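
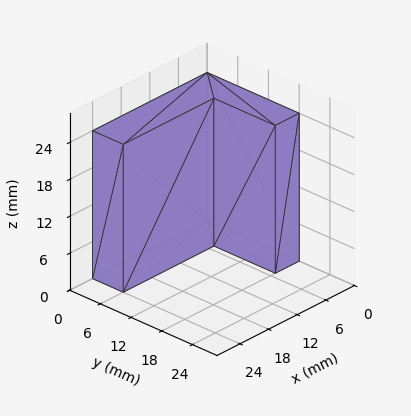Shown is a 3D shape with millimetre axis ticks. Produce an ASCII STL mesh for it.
Reading the render: the shape is an L-shaped prism: outer 24 × 18 mm, arm thicknesses ≈ 6 mm (horizontal) and 5 mm (vertical), extruded 24 mm in z (dimensions read to the nearest mm from the axis ticks). For the STL, each face is triangulated and given an outward normal.

solid part
  facet normal 0.0000 0.0000 -1.0000
    outer loop
      vertex 24.0 6.0 0.0
      vertex 24.0 0.0 0.0
      vertex 0.0 0.0 0.0
    endloop
  endfacet
  facet normal 0.0000 0.0000 -1.0000
    outer loop
      vertex 5.0 6.0 0.0
      vertex 24.0 6.0 0.0
      vertex 0.0 0.0 0.0
    endloop
  endfacet
  facet normal 0.0000 0.0000 -1.0000
    outer loop
      vertex 5.0 18.0 0.0
      vertex 5.0 6.0 0.0
      vertex 0.0 0.0 0.0
    endloop
  endfacet
  facet normal 0.0000 0.0000 -1.0000
    outer loop
      vertex 0.0 18.0 0.0
      vertex 5.0 18.0 0.0
      vertex 0.0 0.0 0.0
    endloop
  endfacet
  facet normal 0.0000 0.0000 1.0000
    outer loop
      vertex 0.0 0.0 24.0
      vertex 24.0 0.0 24.0
      vertex 24.0 6.0 24.0
    endloop
  endfacet
  facet normal 0.0000 0.0000 1.0000
    outer loop
      vertex 0.0 0.0 24.0
      vertex 24.0 6.0 24.0
      vertex 5.0 6.0 24.0
    endloop
  endfacet
  facet normal 0.0000 0.0000 1.0000
    outer loop
      vertex 0.0 0.0 24.0
      vertex 5.0 6.0 24.0
      vertex 5.0 18.0 24.0
    endloop
  endfacet
  facet normal 0.0000 0.0000 1.0000
    outer loop
      vertex 0.0 0.0 24.0
      vertex 5.0 18.0 24.0
      vertex 0.0 18.0 24.0
    endloop
  endfacet
  facet normal 0.0000 -1.0000 0.0000
    outer loop
      vertex 0.0 0.0 0.0
      vertex 24.0 0.0 0.0
      vertex 24.0 0.0 24.0
    endloop
  endfacet
  facet normal 0.0000 -1.0000 0.0000
    outer loop
      vertex 0.0 0.0 0.0
      vertex 24.0 0.0 24.0
      vertex 0.0 0.0 24.0
    endloop
  endfacet
  facet normal 1.0000 0.0000 0.0000
    outer loop
      vertex 24.0 0.0 0.0
      vertex 24.0 6.0 0.0
      vertex 24.0 6.0 24.0
    endloop
  endfacet
  facet normal 1.0000 0.0000 0.0000
    outer loop
      vertex 24.0 0.0 0.0
      vertex 24.0 6.0 24.0
      vertex 24.0 0.0 24.0
    endloop
  endfacet
  facet normal 0.0000 1.0000 0.0000
    outer loop
      vertex 24.0 6.0 0.0
      vertex 5.0 6.0 0.0
      vertex 5.0 6.0 24.0
    endloop
  endfacet
  facet normal 0.0000 1.0000 0.0000
    outer loop
      vertex 24.0 6.0 0.0
      vertex 5.0 6.0 24.0
      vertex 24.0 6.0 24.0
    endloop
  endfacet
  facet normal 1.0000 0.0000 0.0000
    outer loop
      vertex 5.0 6.0 0.0
      vertex 5.0 18.0 0.0
      vertex 5.0 18.0 24.0
    endloop
  endfacet
  facet normal 1.0000 0.0000 0.0000
    outer loop
      vertex 5.0 6.0 0.0
      vertex 5.0 18.0 24.0
      vertex 5.0 6.0 24.0
    endloop
  endfacet
  facet normal 0.0000 1.0000 0.0000
    outer loop
      vertex 5.0 18.0 0.0
      vertex 0.0 18.0 0.0
      vertex 0.0 18.0 24.0
    endloop
  endfacet
  facet normal 0.0000 1.0000 0.0000
    outer loop
      vertex 5.0 18.0 0.0
      vertex 0.0 18.0 24.0
      vertex 5.0 18.0 24.0
    endloop
  endfacet
  facet normal -1.0000 0.0000 0.0000
    outer loop
      vertex 0.0 18.0 0.0
      vertex 0.0 0.0 0.0
      vertex 0.0 0.0 24.0
    endloop
  endfacet
  facet normal -1.0000 0.0000 0.0000
    outer loop
      vertex 0.0 18.0 0.0
      vertex 0.0 0.0 24.0
      vertex 0.0 18.0 24.0
    endloop
  endfacet
endsolid part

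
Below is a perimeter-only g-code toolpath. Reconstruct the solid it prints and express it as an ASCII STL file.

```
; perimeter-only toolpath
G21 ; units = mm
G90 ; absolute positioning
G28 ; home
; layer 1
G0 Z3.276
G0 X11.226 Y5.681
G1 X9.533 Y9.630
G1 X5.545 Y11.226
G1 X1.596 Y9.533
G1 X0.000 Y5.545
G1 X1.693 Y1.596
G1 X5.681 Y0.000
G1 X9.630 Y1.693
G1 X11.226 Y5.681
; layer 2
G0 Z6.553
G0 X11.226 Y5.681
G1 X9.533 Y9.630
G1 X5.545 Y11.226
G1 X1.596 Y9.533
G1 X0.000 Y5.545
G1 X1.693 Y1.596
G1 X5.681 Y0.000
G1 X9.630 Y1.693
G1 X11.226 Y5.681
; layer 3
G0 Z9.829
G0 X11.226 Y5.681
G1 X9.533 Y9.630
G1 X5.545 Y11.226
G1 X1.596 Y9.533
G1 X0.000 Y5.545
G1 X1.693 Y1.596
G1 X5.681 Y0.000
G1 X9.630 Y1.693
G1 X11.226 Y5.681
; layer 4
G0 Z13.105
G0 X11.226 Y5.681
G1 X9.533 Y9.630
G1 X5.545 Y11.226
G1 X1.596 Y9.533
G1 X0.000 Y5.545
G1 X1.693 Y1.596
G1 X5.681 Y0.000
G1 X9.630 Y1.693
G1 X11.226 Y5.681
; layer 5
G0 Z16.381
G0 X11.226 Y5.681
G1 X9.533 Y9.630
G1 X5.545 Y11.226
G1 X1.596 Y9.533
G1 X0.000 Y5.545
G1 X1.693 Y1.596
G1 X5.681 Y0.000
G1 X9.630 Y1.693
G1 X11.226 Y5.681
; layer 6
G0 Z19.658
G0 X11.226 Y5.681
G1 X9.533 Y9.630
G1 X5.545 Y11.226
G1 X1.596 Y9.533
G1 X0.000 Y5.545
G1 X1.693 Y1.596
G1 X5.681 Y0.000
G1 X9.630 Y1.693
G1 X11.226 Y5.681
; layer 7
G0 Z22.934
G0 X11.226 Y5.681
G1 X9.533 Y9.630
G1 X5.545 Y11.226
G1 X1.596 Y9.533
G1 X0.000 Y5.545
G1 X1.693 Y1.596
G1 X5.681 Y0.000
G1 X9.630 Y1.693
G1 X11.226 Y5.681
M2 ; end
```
solid part
  facet normal 0.0000 0.0000 -1.0000
    outer loop
      vertex 5.545 11.226 0.000
      vertex 9.533 9.630 0.000
      vertex 11.226 5.681 0.000
    endloop
  endfacet
  facet normal 0.0000 0.0000 -1.0000
    outer loop
      vertex 1.596 9.533 0.000
      vertex 5.545 11.226 0.000
      vertex 11.226 5.681 0.000
    endloop
  endfacet
  facet normal 0.0000 0.0000 -1.0000
    outer loop
      vertex 0.000 5.545 0.000
      vertex 1.596 9.533 0.000
      vertex 11.226 5.681 0.000
    endloop
  endfacet
  facet normal 0.0000 0.0000 -1.0000
    outer loop
      vertex 1.693 1.596 0.000
      vertex 0.000 5.545 0.000
      vertex 11.226 5.681 0.000
    endloop
  endfacet
  facet normal 0.0000 0.0000 -1.0000
    outer loop
      vertex 5.681 0.000 0.000
      vertex 1.693 1.596 0.000
      vertex 11.226 5.681 0.000
    endloop
  endfacet
  facet normal 0.0000 0.0000 -1.0000
    outer loop
      vertex 9.630 1.693 0.000
      vertex 5.681 0.000 0.000
      vertex 11.226 5.681 0.000
    endloop
  endfacet
  facet normal 0.0000 0.0000 1.0000
    outer loop
      vertex 11.226 5.681 22.934
      vertex 9.533 9.630 22.934
      vertex 5.545 11.226 22.934
    endloop
  endfacet
  facet normal 0.0000 0.0000 1.0000
    outer loop
      vertex 11.226 5.681 22.934
      vertex 5.545 11.226 22.934
      vertex 1.596 9.533 22.934
    endloop
  endfacet
  facet normal 0.0000 0.0000 1.0000
    outer loop
      vertex 11.226 5.681 22.934
      vertex 1.596 9.533 22.934
      vertex 0.000 5.545 22.934
    endloop
  endfacet
  facet normal 0.0000 0.0000 1.0000
    outer loop
      vertex 11.226 5.681 22.934
      vertex 0.000 5.545 22.934
      vertex 1.693 1.596 22.934
    endloop
  endfacet
  facet normal 0.0000 0.0000 1.0000
    outer loop
      vertex 11.226 5.681 22.934
      vertex 1.693 1.596 22.934
      vertex 5.681 0.000 22.934
    endloop
  endfacet
  facet normal 0.0000 0.0000 1.0000
    outer loop
      vertex 11.226 5.681 22.934
      vertex 5.681 0.000 22.934
      vertex 9.630 1.693 22.934
    endloop
  endfacet
  facet normal 0.9191 0.3940 0.0000
    outer loop
      vertex 11.226 5.681 0.000
      vertex 9.533 9.630 0.000
      vertex 9.533 9.630 22.934
    endloop
  endfacet
  facet normal 0.9191 0.3940 0.0000
    outer loop
      vertex 11.226 5.681 0.000
      vertex 9.533 9.630 22.934
      vertex 11.226 5.681 22.934
    endloop
  endfacet
  facet normal 0.3716 0.9284 0.0000
    outer loop
      vertex 9.533 9.630 0.000
      vertex 5.545 11.226 0.000
      vertex 5.545 11.226 22.934
    endloop
  endfacet
  facet normal 0.3716 0.9284 0.0000
    outer loop
      vertex 9.533 9.630 0.000
      vertex 5.545 11.226 22.934
      vertex 9.533 9.630 22.934
    endloop
  endfacet
  facet normal -0.3940 0.9191 0.0000
    outer loop
      vertex 5.545 11.226 0.000
      vertex 1.596 9.533 0.000
      vertex 1.596 9.533 22.934
    endloop
  endfacet
  facet normal -0.3940 0.9191 0.0000
    outer loop
      vertex 5.545 11.226 0.000
      vertex 1.596 9.533 22.934
      vertex 5.545 11.226 22.934
    endloop
  endfacet
  facet normal -0.9284 0.3716 0.0000
    outer loop
      vertex 1.596 9.533 0.000
      vertex 0.000 5.545 0.000
      vertex 0.000 5.545 22.934
    endloop
  endfacet
  facet normal -0.9284 0.3716 0.0000
    outer loop
      vertex 1.596 9.533 0.000
      vertex 0.000 5.545 22.934
      vertex 1.596 9.533 22.934
    endloop
  endfacet
  facet normal -0.9191 -0.3940 0.0000
    outer loop
      vertex 0.000 5.545 0.000
      vertex 1.693 1.596 0.000
      vertex 1.693 1.596 22.934
    endloop
  endfacet
  facet normal -0.9191 -0.3940 0.0000
    outer loop
      vertex 0.000 5.545 0.000
      vertex 1.693 1.596 22.934
      vertex 0.000 5.545 22.934
    endloop
  endfacet
  facet normal -0.3716 -0.9284 0.0000
    outer loop
      vertex 1.693 1.596 0.000
      vertex 5.681 0.000 0.000
      vertex 5.681 0.000 22.934
    endloop
  endfacet
  facet normal -0.3716 -0.9284 0.0000
    outer loop
      vertex 1.693 1.596 0.000
      vertex 5.681 0.000 22.934
      vertex 1.693 1.596 22.934
    endloop
  endfacet
  facet normal 0.3940 -0.9191 0.0000
    outer loop
      vertex 5.681 0.000 0.000
      vertex 9.630 1.693 0.000
      vertex 9.630 1.693 22.934
    endloop
  endfacet
  facet normal 0.3940 -0.9191 0.0000
    outer loop
      vertex 5.681 0.000 0.000
      vertex 9.630 1.693 22.934
      vertex 5.681 0.000 22.934
    endloop
  endfacet
  facet normal 0.9284 -0.3716 0.0000
    outer loop
      vertex 9.630 1.693 0.000
      vertex 11.226 5.681 0.000
      vertex 11.226 5.681 22.934
    endloop
  endfacet
  facet normal 0.9284 -0.3716 0.0000
    outer loop
      vertex 9.630 1.693 0.000
      vertex 11.226 5.681 22.934
      vertex 9.630 1.693 22.934
    endloop
  endfacet
endsolid part

The G0 Z moves step by Δz≈3.276 mm. Every layer's G1 loop is the same polygon, so the solid is a straight extrusion of it from z=0 to z≈22.9. Closing with flat bottom and top caps and triangulating gives 28 facets — a regular 8-sided prism (a cylinder approximated with 8 flat sides), circumscribed radius ≈ 5.61 mm, height ≈ 22.9 mm.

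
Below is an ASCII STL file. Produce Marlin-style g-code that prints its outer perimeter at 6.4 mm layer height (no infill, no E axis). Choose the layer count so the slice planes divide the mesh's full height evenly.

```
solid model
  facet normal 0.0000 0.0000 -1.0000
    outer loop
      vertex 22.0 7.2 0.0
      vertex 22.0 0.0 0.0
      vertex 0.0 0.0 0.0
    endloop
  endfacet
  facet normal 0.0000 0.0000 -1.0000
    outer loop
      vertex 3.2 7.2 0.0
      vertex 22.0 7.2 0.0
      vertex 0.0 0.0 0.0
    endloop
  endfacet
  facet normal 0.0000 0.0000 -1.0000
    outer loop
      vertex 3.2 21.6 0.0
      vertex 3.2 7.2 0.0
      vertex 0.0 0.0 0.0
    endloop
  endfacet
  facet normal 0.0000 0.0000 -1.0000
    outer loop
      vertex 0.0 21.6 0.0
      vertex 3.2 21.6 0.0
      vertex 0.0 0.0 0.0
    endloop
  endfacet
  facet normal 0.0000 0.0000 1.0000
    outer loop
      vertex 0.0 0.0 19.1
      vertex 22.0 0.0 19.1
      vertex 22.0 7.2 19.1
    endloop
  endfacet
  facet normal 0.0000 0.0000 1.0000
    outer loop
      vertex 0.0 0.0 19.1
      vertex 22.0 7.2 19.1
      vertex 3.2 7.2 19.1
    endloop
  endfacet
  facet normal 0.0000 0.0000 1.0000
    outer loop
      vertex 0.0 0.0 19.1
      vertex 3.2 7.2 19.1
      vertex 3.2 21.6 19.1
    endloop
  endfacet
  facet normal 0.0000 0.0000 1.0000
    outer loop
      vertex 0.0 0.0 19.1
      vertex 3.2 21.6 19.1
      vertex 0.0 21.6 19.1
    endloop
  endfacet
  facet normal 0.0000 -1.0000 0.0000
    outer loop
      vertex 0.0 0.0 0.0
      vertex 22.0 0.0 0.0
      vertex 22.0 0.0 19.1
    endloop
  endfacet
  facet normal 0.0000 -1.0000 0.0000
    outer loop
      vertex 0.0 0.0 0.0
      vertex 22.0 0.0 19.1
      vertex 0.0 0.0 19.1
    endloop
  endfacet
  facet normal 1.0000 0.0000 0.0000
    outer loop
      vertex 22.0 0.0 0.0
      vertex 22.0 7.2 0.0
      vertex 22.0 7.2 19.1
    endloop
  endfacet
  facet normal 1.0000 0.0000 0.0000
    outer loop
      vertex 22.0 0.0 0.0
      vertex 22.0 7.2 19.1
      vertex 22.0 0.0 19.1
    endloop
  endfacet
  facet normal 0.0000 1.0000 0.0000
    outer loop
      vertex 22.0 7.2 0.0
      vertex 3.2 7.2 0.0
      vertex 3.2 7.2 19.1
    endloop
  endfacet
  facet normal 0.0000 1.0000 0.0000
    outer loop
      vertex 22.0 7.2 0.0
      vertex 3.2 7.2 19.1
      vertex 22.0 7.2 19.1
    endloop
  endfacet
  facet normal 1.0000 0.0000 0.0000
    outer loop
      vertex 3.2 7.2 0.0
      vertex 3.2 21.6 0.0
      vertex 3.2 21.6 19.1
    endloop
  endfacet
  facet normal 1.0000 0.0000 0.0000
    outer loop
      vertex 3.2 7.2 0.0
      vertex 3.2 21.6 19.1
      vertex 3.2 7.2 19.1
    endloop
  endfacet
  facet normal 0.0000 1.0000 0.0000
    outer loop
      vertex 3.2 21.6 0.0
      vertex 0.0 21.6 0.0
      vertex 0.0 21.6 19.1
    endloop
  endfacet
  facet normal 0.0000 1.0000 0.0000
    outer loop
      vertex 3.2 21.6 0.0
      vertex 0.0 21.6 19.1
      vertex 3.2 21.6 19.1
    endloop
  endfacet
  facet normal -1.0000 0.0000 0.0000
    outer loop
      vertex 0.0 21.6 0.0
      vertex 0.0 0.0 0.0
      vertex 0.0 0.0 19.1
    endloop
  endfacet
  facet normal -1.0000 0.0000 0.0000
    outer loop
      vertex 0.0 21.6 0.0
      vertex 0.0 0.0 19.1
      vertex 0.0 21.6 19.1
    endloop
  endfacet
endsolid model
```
; perimeter-only toolpath
G21 ; units = mm
G90 ; absolute positioning
G28 ; home
; layer 1
G0 Z6.4
G0 X0.0 Y0.0
G1 X22.0 Y0.0
G1 X22.0 Y7.2
G1 X3.2 Y7.2
G1 X3.2 Y21.6
G1 X0.0 Y21.6
G1 X0.0 Y0.0
; layer 2
G0 Z12.7
G0 X0.0 Y0.0
G1 X22.0 Y0.0
G1 X22.0 Y7.2
G1 X3.2 Y7.2
G1 X3.2 Y21.6
G1 X0.0 Y21.6
G1 X0.0 Y0.0
; layer 3
G0 Z19.1
G0 X0.0 Y0.0
G1 X22.0 Y0.0
G1 X22.0 Y7.2
G1 X3.2 Y7.2
G1 X3.2 Y21.6
G1 X0.0 Y21.6
G1 X0.0 Y0.0
M2 ; end

The solid is an L-shaped prism: outer 22 × 21.6 mm, arm thicknesses ≈ 7.2 mm (horizontal) and 3.2 mm (vertical), extruded 19.1 mm in z. Slicing at Δz = 6.4 mm — 3 equal slices spanning the solid's height, so layer i sits at z = i·h/3 — gives 3 non-empty perimeters. Each is a 6-segment closed polygon; G0 lifts to the layer z and rapids to the start vertex, then G1 traces the edges.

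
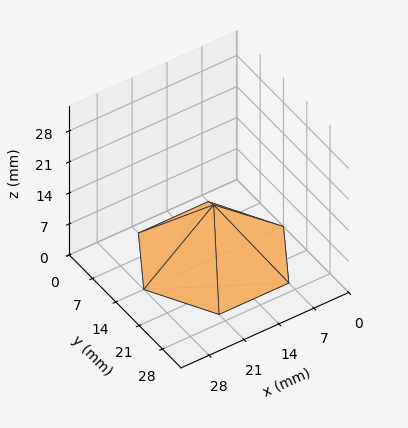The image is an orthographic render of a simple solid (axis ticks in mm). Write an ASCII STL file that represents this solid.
Reading the render: the shape is a regular 6-sided pyramid, base circumscribed radius ≈ 14 mm, apex at z ≈ 12 mm (dimensions read to the nearest mm from the axis ticks). For the STL, each face is triangulated and given an outward normal.

solid part
  facet normal 0.0000 0.0000 -1.0000
    outer loop
      vertex 7.0 26.1 0.0
      vertex 21.0 26.1 0.0
      vertex 28.0 14.0 0.0
    endloop
  endfacet
  facet normal 0.0000 0.0000 -1.0000
    outer loop
      vertex 0.0 14.0 0.0
      vertex 7.0 26.1 0.0
      vertex 28.0 14.0 0.0
    endloop
  endfacet
  facet normal 0.0000 0.0000 -1.0000
    outer loop
      vertex 7.0 1.9 0.0
      vertex 0.0 14.0 0.0
      vertex 28.0 14.0 0.0
    endloop
  endfacet
  facet normal 0.0000 0.0000 -1.0000
    outer loop
      vertex 21.0 1.9 0.0
      vertex 7.0 1.9 0.0
      vertex 28.0 14.0 0.0
    endloop
  endfacet
  facet normal 0.6091 0.3523 0.7106
    outer loop
      vertex 28.0 14.0 0.0
      vertex 21.0 26.1 0.0
      vertex 14.0 14.0 12.0
    endloop
  endfacet
  facet normal 0.0000 0.7042 0.7100
    outer loop
      vertex 21.0 26.1 0.0
      vertex 7.0 26.1 0.0
      vertex 14.0 14.0 12.0
    endloop
  endfacet
  facet normal -0.6091 0.3523 0.7106
    outer loop
      vertex 7.0 26.1 0.0
      vertex 0.0 14.0 0.0
      vertex 14.0 14.0 12.0
    endloop
  endfacet
  facet normal -0.6091 -0.3523 0.7106
    outer loop
      vertex 0.0 14.0 0.0
      vertex 7.0 1.9 0.0
      vertex 14.0 14.0 12.0
    endloop
  endfacet
  facet normal 0.0000 -0.7042 0.7100
    outer loop
      vertex 7.0 1.9 0.0
      vertex 21.0 1.9 0.0
      vertex 14.0 14.0 12.0
    endloop
  endfacet
  facet normal 0.6091 -0.3523 0.7106
    outer loop
      vertex 21.0 1.9 0.0
      vertex 28.0 14.0 0.0
      vertex 14.0 14.0 12.0
    endloop
  endfacet
endsolid part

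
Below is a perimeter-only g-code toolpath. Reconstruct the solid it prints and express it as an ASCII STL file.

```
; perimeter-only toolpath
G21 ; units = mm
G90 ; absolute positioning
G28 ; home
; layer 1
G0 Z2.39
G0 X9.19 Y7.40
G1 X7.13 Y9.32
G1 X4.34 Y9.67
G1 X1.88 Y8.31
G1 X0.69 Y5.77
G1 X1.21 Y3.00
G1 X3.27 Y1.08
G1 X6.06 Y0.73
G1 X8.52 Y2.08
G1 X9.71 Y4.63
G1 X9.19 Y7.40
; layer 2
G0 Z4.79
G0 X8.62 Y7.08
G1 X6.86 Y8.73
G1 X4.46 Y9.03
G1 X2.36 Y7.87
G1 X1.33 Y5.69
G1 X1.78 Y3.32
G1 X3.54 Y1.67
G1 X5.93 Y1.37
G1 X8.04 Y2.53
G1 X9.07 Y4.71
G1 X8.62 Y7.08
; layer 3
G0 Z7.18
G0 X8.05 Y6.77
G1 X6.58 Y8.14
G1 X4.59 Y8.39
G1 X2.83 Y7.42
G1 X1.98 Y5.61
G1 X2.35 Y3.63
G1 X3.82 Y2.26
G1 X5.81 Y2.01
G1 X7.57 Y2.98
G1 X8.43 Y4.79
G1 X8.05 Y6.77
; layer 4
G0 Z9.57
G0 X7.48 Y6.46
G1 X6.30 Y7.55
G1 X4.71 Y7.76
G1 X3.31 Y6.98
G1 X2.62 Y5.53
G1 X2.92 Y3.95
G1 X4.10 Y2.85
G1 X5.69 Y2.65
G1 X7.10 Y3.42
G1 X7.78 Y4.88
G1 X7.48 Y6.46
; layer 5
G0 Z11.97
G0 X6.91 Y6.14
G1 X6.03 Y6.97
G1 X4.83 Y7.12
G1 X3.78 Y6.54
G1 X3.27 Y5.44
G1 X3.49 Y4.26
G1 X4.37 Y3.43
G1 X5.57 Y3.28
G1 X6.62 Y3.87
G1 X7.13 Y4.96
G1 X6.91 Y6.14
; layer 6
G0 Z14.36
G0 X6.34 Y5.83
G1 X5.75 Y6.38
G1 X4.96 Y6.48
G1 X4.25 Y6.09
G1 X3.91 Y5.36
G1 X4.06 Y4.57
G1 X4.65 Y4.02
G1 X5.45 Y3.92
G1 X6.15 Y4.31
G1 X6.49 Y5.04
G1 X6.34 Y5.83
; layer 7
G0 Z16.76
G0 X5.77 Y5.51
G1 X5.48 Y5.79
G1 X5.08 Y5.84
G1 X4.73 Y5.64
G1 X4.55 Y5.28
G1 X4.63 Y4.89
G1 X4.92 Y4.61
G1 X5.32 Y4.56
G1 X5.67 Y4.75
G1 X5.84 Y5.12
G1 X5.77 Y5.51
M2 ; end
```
solid part
  facet normal 0.0000 0.0000 -1.0000
    outer loop
      vertex 4.22 10.31 0.00
      vertex 7.41 9.91 0.00
      vertex 9.76 7.71 0.00
    endloop
  endfacet
  facet normal 0.0000 0.0000 -1.0000
    outer loop
      vertex 1.41 8.76 0.00
      vertex 4.22 10.31 0.00
      vertex 9.76 7.71 0.00
    endloop
  endfacet
  facet normal 0.0000 0.0000 -1.0000
    outer loop
      vertex 0.04 5.85 0.00
      vertex 1.41 8.76 0.00
      vertex 9.76 7.71 0.00
    endloop
  endfacet
  facet normal 0.0000 0.0000 -1.0000
    outer loop
      vertex 0.64 2.69 0.00
      vertex 0.04 5.85 0.00
      vertex 9.76 7.71 0.00
    endloop
  endfacet
  facet normal 0.0000 0.0000 -1.0000
    outer loop
      vertex 2.99 0.49 0.00
      vertex 0.64 2.69 0.00
      vertex 9.76 7.71 0.00
    endloop
  endfacet
  facet normal 0.0000 0.0000 -1.0000
    outer loop
      vertex 6.18 0.09 0.00
      vertex 2.99 0.49 0.00
      vertex 9.76 7.71 0.00
    endloop
  endfacet
  facet normal 0.0000 0.0000 -1.0000
    outer loop
      vertex 8.99 1.64 0.00
      vertex 6.18 0.09 0.00
      vertex 9.76 7.71 0.00
    endloop
  endfacet
  facet normal 0.0000 0.0000 -1.0000
    outer loop
      vertex 10.36 4.55 0.00
      vertex 8.99 1.64 0.00
      vertex 9.76 7.71 0.00
    endloop
  endfacet
  facet normal 0.6617 0.7068 0.2502
    outer loop
      vertex 9.76 7.71 0.00
      vertex 7.41 9.91 0.00
      vertex 5.20 5.20 19.15
    endloop
  endfacet
  facet normal 0.1205 0.9607 0.2502
    outer loop
      vertex 7.41 9.91 0.00
      vertex 4.22 10.31 0.00
      vertex 5.20 5.20 19.15
    endloop
  endfacet
  facet normal -0.4676 0.8478 0.2502
    outer loop
      vertex 4.22 10.31 0.00
      vertex 1.41 8.76 0.00
      vertex 5.20 5.20 19.15
    endloop
  endfacet
  facet normal -0.8760 0.4124 0.2500
    outer loop
      vertex 1.41 8.76 0.00
      vertex 0.04 5.85 0.00
      vertex 5.20 5.20 19.15
    endloop
  endfacet
  facet normal -0.9512 -0.1806 0.2502
    outer loop
      vertex 0.04 5.85 0.00
      vertex 0.64 2.69 0.00
      vertex 5.20 5.20 19.15
    endloop
  endfacet
  facet normal -0.6617 -0.7068 0.2502
    outer loop
      vertex 0.64 2.69 0.00
      vertex 2.99 0.49 0.00
      vertex 5.20 5.20 19.15
    endloop
  endfacet
  facet normal -0.1205 -0.9607 0.2502
    outer loop
      vertex 2.99 0.49 0.00
      vertex 6.18 0.09 0.00
      vertex 5.20 5.20 19.15
    endloop
  endfacet
  facet normal 0.4676 -0.8478 0.2502
    outer loop
      vertex 6.18 0.09 0.00
      vertex 8.99 1.64 0.00
      vertex 5.20 5.20 19.15
    endloop
  endfacet
  facet normal 0.8760 -0.4124 0.2500
    outer loop
      vertex 8.99 1.64 0.00
      vertex 10.36 4.55 0.00
      vertex 5.20 5.20 19.15
    endloop
  endfacet
  facet normal 0.9512 0.1806 0.2502
    outer loop
      vertex 10.36 4.55 0.00
      vertex 9.76 7.71 0.00
      vertex 5.20 5.20 19.15
    endloop
  endfacet
endsolid part

The G0 Z moves step by Δz≈2.39 mm. The G1 loops shrink linearly with z, so the solid tapers from its base footprint up to z≈19.1. Closing with a flat bottom cap and the tapered top and triangulating gives 18 facets — a regular 10-sided pyramid, base circumscribed radius ≈ 5.2 mm, apex at z ≈ 19.1 mm.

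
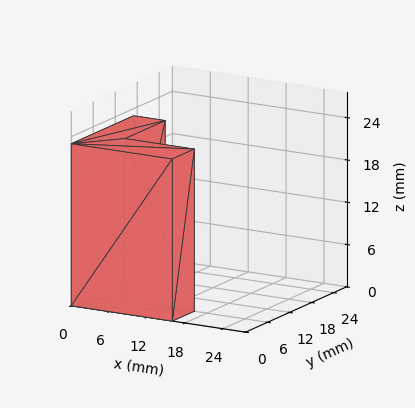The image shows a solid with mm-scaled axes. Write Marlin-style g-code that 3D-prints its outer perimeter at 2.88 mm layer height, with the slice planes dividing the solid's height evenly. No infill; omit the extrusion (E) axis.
Reading the render: the shape is an L-shaped prism: outer 16 × 17 mm, arm thicknesses ≈ 6 mm (horizontal) and 5 mm (vertical), extruded 23 mm in z (dimensions read to the nearest mm from the axis ticks). For the g-code, the solid's height is divided into equal slices at the stated Δz and each level perimeter traced with G1 moves after a G0 lift.

; perimeter-only toolpath
G21 ; units = mm
G90 ; absolute positioning
G28 ; home
; layer 1
G0 Z2.88
G0 X0.00 Y0.00
G1 X16.00 Y0.00
G1 X16.00 Y6.00
G1 X5.00 Y6.00
G1 X5.00 Y17.00
G1 X0.00 Y17.00
G1 X0.00 Y0.00
; layer 2
G0 Z5.75
G0 X0.00 Y0.00
G1 X16.00 Y0.00
G1 X16.00 Y6.00
G1 X5.00 Y6.00
G1 X5.00 Y17.00
G1 X0.00 Y17.00
G1 X0.00 Y0.00
; layer 3
G0 Z8.62
G0 X0.00 Y0.00
G1 X16.00 Y0.00
G1 X16.00 Y6.00
G1 X5.00 Y6.00
G1 X5.00 Y17.00
G1 X0.00 Y17.00
G1 X0.00 Y0.00
; layer 4
G0 Z11.50
G0 X0.00 Y0.00
G1 X16.00 Y0.00
G1 X16.00 Y6.00
G1 X5.00 Y6.00
G1 X5.00 Y17.00
G1 X0.00 Y17.00
G1 X0.00 Y0.00
; layer 5
G0 Z14.38
G0 X0.00 Y0.00
G1 X16.00 Y0.00
G1 X16.00 Y6.00
G1 X5.00 Y6.00
G1 X5.00 Y17.00
G1 X0.00 Y17.00
G1 X0.00 Y0.00
; layer 6
G0 Z17.25
G0 X0.00 Y0.00
G1 X16.00 Y0.00
G1 X16.00 Y6.00
G1 X5.00 Y6.00
G1 X5.00 Y17.00
G1 X0.00 Y17.00
G1 X0.00 Y0.00
; layer 7
G0 Z20.12
G0 X0.00 Y0.00
G1 X16.00 Y0.00
G1 X16.00 Y6.00
G1 X5.00 Y6.00
G1 X5.00 Y17.00
G1 X0.00 Y17.00
G1 X0.00 Y0.00
; layer 8
G0 Z23.00
G0 X0.00 Y0.00
G1 X16.00 Y0.00
G1 X16.00 Y6.00
G1 X5.00 Y6.00
G1 X5.00 Y17.00
G1 X0.00 Y17.00
G1 X0.00 Y0.00
M2 ; end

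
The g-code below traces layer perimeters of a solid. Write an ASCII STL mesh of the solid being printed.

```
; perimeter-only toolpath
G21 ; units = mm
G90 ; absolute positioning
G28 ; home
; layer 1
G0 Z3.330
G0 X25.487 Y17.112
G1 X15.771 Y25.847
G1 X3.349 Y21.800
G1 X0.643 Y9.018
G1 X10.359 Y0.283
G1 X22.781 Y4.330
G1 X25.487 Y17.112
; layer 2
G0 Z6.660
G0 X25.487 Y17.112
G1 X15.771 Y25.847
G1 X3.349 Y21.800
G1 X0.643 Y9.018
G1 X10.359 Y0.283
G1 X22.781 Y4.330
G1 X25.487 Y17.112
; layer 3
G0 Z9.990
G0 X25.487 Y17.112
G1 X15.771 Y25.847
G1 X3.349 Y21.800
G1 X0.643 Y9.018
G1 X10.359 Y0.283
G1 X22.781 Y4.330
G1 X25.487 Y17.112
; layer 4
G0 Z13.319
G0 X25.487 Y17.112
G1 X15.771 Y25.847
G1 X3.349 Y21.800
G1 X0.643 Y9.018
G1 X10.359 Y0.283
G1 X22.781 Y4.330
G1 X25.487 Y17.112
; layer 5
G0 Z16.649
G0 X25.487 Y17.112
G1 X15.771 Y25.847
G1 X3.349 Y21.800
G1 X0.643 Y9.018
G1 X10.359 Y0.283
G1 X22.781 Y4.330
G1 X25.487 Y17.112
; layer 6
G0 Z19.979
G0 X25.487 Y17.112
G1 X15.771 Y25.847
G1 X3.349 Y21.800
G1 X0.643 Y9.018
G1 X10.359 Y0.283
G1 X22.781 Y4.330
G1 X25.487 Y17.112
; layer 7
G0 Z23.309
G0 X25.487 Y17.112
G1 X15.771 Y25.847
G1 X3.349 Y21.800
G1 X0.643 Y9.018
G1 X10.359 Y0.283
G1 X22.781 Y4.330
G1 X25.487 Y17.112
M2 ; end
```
solid part
  facet normal 0.0000 0.0000 -1.0000
    outer loop
      vertex 3.349 21.800 0.000
      vertex 15.771 25.847 0.000
      vertex 25.487 17.112 0.000
    endloop
  endfacet
  facet normal 0.0000 0.0000 -1.0000
    outer loop
      vertex 0.643 9.018 0.000
      vertex 3.349 21.800 0.000
      vertex 25.487 17.112 0.000
    endloop
  endfacet
  facet normal 0.0000 0.0000 -1.0000
    outer loop
      vertex 10.359 0.283 0.000
      vertex 0.643 9.018 0.000
      vertex 25.487 17.112 0.000
    endloop
  endfacet
  facet normal 0.0000 0.0000 -1.0000
    outer loop
      vertex 22.781 4.330 0.000
      vertex 10.359 0.283 0.000
      vertex 25.487 17.112 0.000
    endloop
  endfacet
  facet normal 0.0000 0.0000 1.0000
    outer loop
      vertex 25.487 17.112 23.309
      vertex 15.771 25.847 23.309
      vertex 3.349 21.800 23.309
    endloop
  endfacet
  facet normal 0.0000 0.0000 1.0000
    outer loop
      vertex 25.487 17.112 23.309
      vertex 3.349 21.800 23.309
      vertex 0.643 9.018 23.309
    endloop
  endfacet
  facet normal 0.0000 0.0000 1.0000
    outer loop
      vertex 25.487 17.112 23.309
      vertex 0.643 9.018 23.309
      vertex 10.359 0.283 23.309
    endloop
  endfacet
  facet normal 0.0000 0.0000 1.0000
    outer loop
      vertex 25.487 17.112 23.309
      vertex 10.359 0.283 23.309
      vertex 22.781 4.330 23.309
    endloop
  endfacet
  facet normal 0.6686 0.7437 0.0000
    outer loop
      vertex 25.487 17.112 0.000
      vertex 15.771 25.847 0.000
      vertex 15.771 25.847 23.309
    endloop
  endfacet
  facet normal 0.6686 0.7437 0.0000
    outer loop
      vertex 25.487 17.112 0.000
      vertex 15.771 25.847 23.309
      vertex 25.487 17.112 23.309
    endloop
  endfacet
  facet normal -0.3098 0.9508 0.0000
    outer loop
      vertex 15.771 25.847 0.000
      vertex 3.349 21.800 0.000
      vertex 3.349 21.800 23.309
    endloop
  endfacet
  facet normal -0.3098 0.9508 0.0000
    outer loop
      vertex 15.771 25.847 0.000
      vertex 3.349 21.800 23.309
      vertex 15.771 25.847 23.309
    endloop
  endfacet
  facet normal -0.9783 0.2071 0.0000
    outer loop
      vertex 3.349 21.800 0.000
      vertex 0.643 9.018 0.000
      vertex 0.643 9.018 23.309
    endloop
  endfacet
  facet normal -0.9783 0.2071 0.0000
    outer loop
      vertex 3.349 21.800 0.000
      vertex 0.643 9.018 23.309
      vertex 3.349 21.800 23.309
    endloop
  endfacet
  facet normal -0.6686 -0.7437 0.0000
    outer loop
      vertex 0.643 9.018 0.000
      vertex 10.359 0.283 0.000
      vertex 10.359 0.283 23.309
    endloop
  endfacet
  facet normal -0.6686 -0.7437 0.0000
    outer loop
      vertex 0.643 9.018 0.000
      vertex 10.359 0.283 23.309
      vertex 0.643 9.018 23.309
    endloop
  endfacet
  facet normal 0.3098 -0.9508 0.0000
    outer loop
      vertex 10.359 0.283 0.000
      vertex 22.781 4.330 0.000
      vertex 22.781 4.330 23.309
    endloop
  endfacet
  facet normal 0.3098 -0.9508 0.0000
    outer loop
      vertex 10.359 0.283 0.000
      vertex 22.781 4.330 23.309
      vertex 10.359 0.283 23.309
    endloop
  endfacet
  facet normal 0.9783 -0.2071 0.0000
    outer loop
      vertex 22.781 4.330 0.000
      vertex 25.487 17.112 0.000
      vertex 25.487 17.112 23.309
    endloop
  endfacet
  facet normal 0.9783 -0.2071 0.0000
    outer loop
      vertex 22.781 4.330 0.000
      vertex 25.487 17.112 23.309
      vertex 22.781 4.330 23.309
    endloop
  endfacet
endsolid part

The G0 Z moves step by Δz≈3.330 mm. Every layer's G1 loop is the same polygon, so the solid is a straight extrusion of it from z=0 to z≈23.3. Closing with flat bottom and top caps and triangulating gives 20 facets — a regular 6-sided prism (a cylinder approximated with 6 flat sides), circumscribed radius ≈ 13.1 mm, height ≈ 23.3 mm.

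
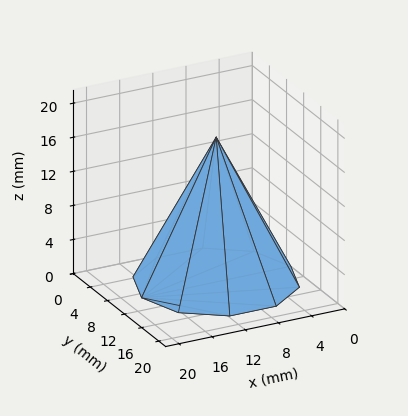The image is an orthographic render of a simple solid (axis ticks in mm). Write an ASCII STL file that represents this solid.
Reading the render: the shape is a regular 10-sided pyramid, base circumscribed radius ≈ 9 mm, apex at z ≈ 17 mm (dimensions read to the nearest mm from the axis ticks). For the STL, each face is triangulated and given an outward normal.

solid part
  facet normal 0.0000 0.0000 -1.0000
    outer loop
      vertex 11.8 17.6 0.0
      vertex 16.3 14.3 0.0
      vertex 18.0 9.0 0.0
    endloop
  endfacet
  facet normal 0.0000 0.0000 -1.0000
    outer loop
      vertex 6.2 17.6 0.0
      vertex 11.8 17.6 0.0
      vertex 18.0 9.0 0.0
    endloop
  endfacet
  facet normal 0.0000 0.0000 -1.0000
    outer loop
      vertex 1.7 14.3 0.0
      vertex 6.2 17.6 0.0
      vertex 18.0 9.0 0.0
    endloop
  endfacet
  facet normal 0.0000 0.0000 -1.0000
    outer loop
      vertex 0.0 9.0 0.0
      vertex 1.7 14.3 0.0
      vertex 18.0 9.0 0.0
    endloop
  endfacet
  facet normal 0.0000 0.0000 -1.0000
    outer loop
      vertex 1.7 3.7 0.0
      vertex 0.0 9.0 0.0
      vertex 18.0 9.0 0.0
    endloop
  endfacet
  facet normal 0.0000 0.0000 -1.0000
    outer loop
      vertex 6.2 0.4 0.0
      vertex 1.7 3.7 0.0
      vertex 18.0 9.0 0.0
    endloop
  endfacet
  facet normal 0.0000 0.0000 -1.0000
    outer loop
      vertex 11.8 0.4 0.0
      vertex 6.2 0.4 0.0
      vertex 18.0 9.0 0.0
    endloop
  endfacet
  facet normal 0.0000 0.0000 -1.0000
    outer loop
      vertex 16.3 3.7 0.0
      vertex 11.8 0.4 0.0
      vertex 18.0 9.0 0.0
    endloop
  endfacet
  facet normal 0.8503 0.2727 0.4502
    outer loop
      vertex 18.0 9.0 0.0
      vertex 16.3 14.3 0.0
      vertex 9.0 9.0 17.0
    endloop
  endfacet
  facet normal 0.5278 0.7197 0.4510
    outer loop
      vertex 16.3 14.3 0.0
      vertex 11.8 17.6 0.0
      vertex 9.0 9.0 17.0
    endloop
  endfacet
  facet normal 0.0000 0.8923 0.4514
    outer loop
      vertex 11.8 17.6 0.0
      vertex 6.2 17.6 0.0
      vertex 9.0 9.0 17.0
    endloop
  endfacet
  facet normal -0.5278 0.7197 0.4510
    outer loop
      vertex 6.2 17.6 0.0
      vertex 1.7 14.3 0.0
      vertex 9.0 9.0 17.0
    endloop
  endfacet
  facet normal -0.8503 0.2727 0.4502
    outer loop
      vertex 1.7 14.3 0.0
      vertex 0.0 9.0 0.0
      vertex 9.0 9.0 17.0
    endloop
  endfacet
  facet normal -0.8503 -0.2727 0.4502
    outer loop
      vertex 0.0 9.0 0.0
      vertex 1.7 3.7 0.0
      vertex 9.0 9.0 17.0
    endloop
  endfacet
  facet normal -0.5278 -0.7197 0.4510
    outer loop
      vertex 1.7 3.7 0.0
      vertex 6.2 0.4 0.0
      vertex 9.0 9.0 17.0
    endloop
  endfacet
  facet normal 0.0000 -0.8923 0.4514
    outer loop
      vertex 6.2 0.4 0.0
      vertex 11.8 0.4 0.0
      vertex 9.0 9.0 17.0
    endloop
  endfacet
  facet normal 0.5278 -0.7197 0.4510
    outer loop
      vertex 11.8 0.4 0.0
      vertex 16.3 3.7 0.0
      vertex 9.0 9.0 17.0
    endloop
  endfacet
  facet normal 0.8503 -0.2727 0.4502
    outer loop
      vertex 16.3 3.7 0.0
      vertex 18.0 9.0 0.0
      vertex 9.0 9.0 17.0
    endloop
  endfacet
endsolid part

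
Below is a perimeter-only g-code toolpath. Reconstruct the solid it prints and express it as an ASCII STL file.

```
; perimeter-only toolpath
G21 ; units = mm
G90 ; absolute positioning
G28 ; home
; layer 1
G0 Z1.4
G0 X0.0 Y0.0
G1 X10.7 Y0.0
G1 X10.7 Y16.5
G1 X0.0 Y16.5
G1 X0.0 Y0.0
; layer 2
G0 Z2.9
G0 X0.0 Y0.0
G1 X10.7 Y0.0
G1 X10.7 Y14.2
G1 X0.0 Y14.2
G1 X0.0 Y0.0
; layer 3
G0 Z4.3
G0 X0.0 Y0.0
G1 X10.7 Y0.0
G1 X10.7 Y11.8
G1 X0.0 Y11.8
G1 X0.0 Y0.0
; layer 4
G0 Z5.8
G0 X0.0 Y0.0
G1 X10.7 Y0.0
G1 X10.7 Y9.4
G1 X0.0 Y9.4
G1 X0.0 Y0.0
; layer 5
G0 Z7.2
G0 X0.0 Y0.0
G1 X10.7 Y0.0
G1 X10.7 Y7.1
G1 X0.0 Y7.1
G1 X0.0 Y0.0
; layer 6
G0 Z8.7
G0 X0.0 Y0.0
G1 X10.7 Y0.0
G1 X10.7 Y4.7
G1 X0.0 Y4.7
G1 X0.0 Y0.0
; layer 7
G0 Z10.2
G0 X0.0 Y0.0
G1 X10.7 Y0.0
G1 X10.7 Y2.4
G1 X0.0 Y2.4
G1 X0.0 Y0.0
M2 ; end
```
solid part
  facet normal 0.0000 0.0000 -1.0000
    outer loop
      vertex 10.7 18.9 0.0
      vertex 10.7 0.0 0.0
      vertex 0.0 0.0 0.0
    endloop
  endfacet
  facet normal 0.0000 0.0000 -1.0000
    outer loop
      vertex 0.0 18.9 0.0
      vertex 10.7 18.9 0.0
      vertex 0.0 0.0 0.0
    endloop
  endfacet
  facet normal 0.0000 -1.0000 0.0000
    outer loop
      vertex 0.0 0.0 0.0
      vertex 10.7 0.0 0.0
      vertex 10.7 0.0 11.6
    endloop
  endfacet
  facet normal 0.0000 -1.0000 0.0000
    outer loop
      vertex 0.0 0.0 0.0
      vertex 10.7 0.0 11.6
      vertex 0.0 0.0 11.6
    endloop
  endfacet
  facet normal 0.0000 0.5231 0.8523
    outer loop
      vertex 0.0 0.0 11.6
      vertex 10.7 0.0 11.6
      vertex 10.7 18.9 0.0
    endloop
  endfacet
  facet normal 0.0000 0.5231 0.8523
    outer loop
      vertex 0.0 0.0 11.6
      vertex 10.7 18.9 0.0
      vertex 0.0 18.9 0.0
    endloop
  endfacet
  facet normal -1.0000 0.0000 0.0000
    outer loop
      vertex 0.0 0.0 11.6
      vertex 0.0 18.9 0.0
      vertex 0.0 0.0 0.0
    endloop
  endfacet
  facet normal 1.0000 0.0000 0.0000
    outer loop
      vertex 10.7 0.0 0.0
      vertex 10.7 18.9 0.0
      vertex 10.7 0.0 11.6
    endloop
  endfacet
endsolid part

The G0 Z moves step by Δz≈1.4 mm. The G1 loops shrink linearly with z, so the solid tapers from its base footprint up to z≈11.6. Closing with a flat bottom cap and the tapered top and triangulating gives 8 facets — a wedge (ramp): 10.7 × 18.9 mm base, rising to 11.6 mm along the y=0 edge and sloping linearly to z=0 at y=18.9.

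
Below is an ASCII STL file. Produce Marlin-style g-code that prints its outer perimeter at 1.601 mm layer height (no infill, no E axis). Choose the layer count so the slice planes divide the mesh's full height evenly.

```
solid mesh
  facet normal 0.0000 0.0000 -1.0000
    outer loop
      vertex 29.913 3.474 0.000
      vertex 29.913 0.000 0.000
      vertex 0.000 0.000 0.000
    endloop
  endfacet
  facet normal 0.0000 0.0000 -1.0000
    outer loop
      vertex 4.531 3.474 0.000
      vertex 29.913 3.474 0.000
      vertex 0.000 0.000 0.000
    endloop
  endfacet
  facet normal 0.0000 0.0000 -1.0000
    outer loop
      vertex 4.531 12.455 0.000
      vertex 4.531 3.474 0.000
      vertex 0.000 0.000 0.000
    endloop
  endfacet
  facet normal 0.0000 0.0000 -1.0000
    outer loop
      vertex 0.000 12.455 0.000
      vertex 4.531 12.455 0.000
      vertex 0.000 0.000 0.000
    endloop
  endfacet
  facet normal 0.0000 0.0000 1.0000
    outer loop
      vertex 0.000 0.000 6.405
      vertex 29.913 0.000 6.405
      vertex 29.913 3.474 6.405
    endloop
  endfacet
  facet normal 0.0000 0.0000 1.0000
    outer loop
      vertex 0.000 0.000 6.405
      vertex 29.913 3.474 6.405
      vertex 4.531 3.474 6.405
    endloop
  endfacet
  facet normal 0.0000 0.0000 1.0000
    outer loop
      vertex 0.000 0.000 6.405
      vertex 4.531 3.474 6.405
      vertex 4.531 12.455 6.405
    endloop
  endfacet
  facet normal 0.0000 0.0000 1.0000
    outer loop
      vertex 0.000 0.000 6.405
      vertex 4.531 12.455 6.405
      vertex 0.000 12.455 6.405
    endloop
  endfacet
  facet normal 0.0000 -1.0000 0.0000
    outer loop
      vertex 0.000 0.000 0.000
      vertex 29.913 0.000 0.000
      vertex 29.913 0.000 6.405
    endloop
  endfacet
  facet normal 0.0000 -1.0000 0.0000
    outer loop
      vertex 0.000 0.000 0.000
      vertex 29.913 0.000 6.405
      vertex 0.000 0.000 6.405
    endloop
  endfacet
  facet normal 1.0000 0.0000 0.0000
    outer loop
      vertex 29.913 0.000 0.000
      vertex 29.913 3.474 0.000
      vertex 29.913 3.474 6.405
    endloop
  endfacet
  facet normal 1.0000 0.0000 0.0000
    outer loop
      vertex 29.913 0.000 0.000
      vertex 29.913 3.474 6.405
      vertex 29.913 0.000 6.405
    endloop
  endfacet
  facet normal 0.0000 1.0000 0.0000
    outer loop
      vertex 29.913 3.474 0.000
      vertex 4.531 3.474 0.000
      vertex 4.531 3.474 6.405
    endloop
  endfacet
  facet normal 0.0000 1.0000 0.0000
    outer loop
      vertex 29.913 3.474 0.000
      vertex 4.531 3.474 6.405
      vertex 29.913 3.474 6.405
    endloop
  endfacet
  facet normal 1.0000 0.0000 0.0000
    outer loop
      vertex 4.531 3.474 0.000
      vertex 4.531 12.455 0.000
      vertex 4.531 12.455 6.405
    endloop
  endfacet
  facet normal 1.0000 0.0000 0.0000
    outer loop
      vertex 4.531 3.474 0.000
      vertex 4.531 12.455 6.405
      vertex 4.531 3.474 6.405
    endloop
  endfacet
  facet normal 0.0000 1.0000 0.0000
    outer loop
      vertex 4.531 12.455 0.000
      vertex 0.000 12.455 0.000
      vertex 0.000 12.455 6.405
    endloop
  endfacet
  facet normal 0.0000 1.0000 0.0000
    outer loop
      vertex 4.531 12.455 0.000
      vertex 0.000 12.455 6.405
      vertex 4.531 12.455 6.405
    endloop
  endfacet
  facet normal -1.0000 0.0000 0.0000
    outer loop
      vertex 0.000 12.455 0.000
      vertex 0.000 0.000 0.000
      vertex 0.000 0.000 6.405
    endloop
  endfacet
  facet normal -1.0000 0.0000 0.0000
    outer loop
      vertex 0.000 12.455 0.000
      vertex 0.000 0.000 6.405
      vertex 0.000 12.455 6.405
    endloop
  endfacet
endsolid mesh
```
; perimeter-only toolpath
G21 ; units = mm
G90 ; absolute positioning
G28 ; home
; layer 1
G0 Z1.601
G0 X0.000 Y0.000
G1 X29.913 Y0.000
G1 X29.913 Y3.474
G1 X4.531 Y3.474
G1 X4.531 Y12.455
G1 X0.000 Y12.455
G1 X0.000 Y0.000
; layer 2
G0 Z3.203
G0 X0.000 Y0.000
G1 X29.913 Y0.000
G1 X29.913 Y3.474
G1 X4.531 Y3.474
G1 X4.531 Y12.455
G1 X0.000 Y12.455
G1 X0.000 Y0.000
; layer 3
G0 Z4.804
G0 X0.000 Y0.000
G1 X29.913 Y0.000
G1 X29.913 Y3.474
G1 X4.531 Y3.474
G1 X4.531 Y12.455
G1 X0.000 Y12.455
G1 X0.000 Y0.000
; layer 4
G0 Z6.405
G0 X0.000 Y0.000
G1 X29.913 Y0.000
G1 X29.913 Y3.474
G1 X4.531 Y3.474
G1 X4.531 Y12.455
G1 X0.000 Y12.455
G1 X0.000 Y0.000
M2 ; end

The solid is an L-shaped prism: outer 29.9 × 12.5 mm, arm thicknesses ≈ 3.47 mm (horizontal) and 4.53 mm (vertical), extruded 6.41 mm in z. Slicing at Δz = 1.601 mm — 4 equal slices spanning the solid's height, so layer i sits at z = i·h/4 — gives 4 non-empty perimeters. Each is a 6-segment closed polygon; G0 lifts to the layer z and rapids to the start vertex, then G1 traces the edges.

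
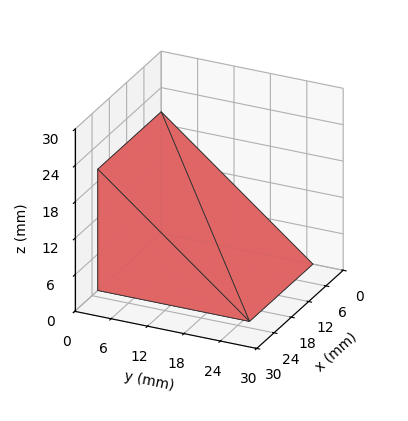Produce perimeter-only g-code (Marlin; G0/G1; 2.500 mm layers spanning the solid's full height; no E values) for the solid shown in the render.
Reading the render: the shape is a wedge (ramp): 22 × 25 mm base, rising to 20 mm along the y=0 edge and sloping linearly to z=0 at y=25 (dimensions read to the nearest mm from the axis ticks). For the g-code, the solid's height is divided into equal slices at the stated Δz and each level perimeter traced with G1 moves after a G0 lift.

; perimeter-only toolpath
G21 ; units = mm
G90 ; absolute positioning
G28 ; home
; layer 1
G0 Z2.500
G0 X0.000 Y0.000
G1 X22.000 Y0.000
G1 X22.000 Y21.875
G1 X0.000 Y21.875
G1 X0.000 Y0.000
; layer 2
G0 Z5.000
G0 X0.000 Y0.000
G1 X22.000 Y0.000
G1 X22.000 Y18.750
G1 X0.000 Y18.750
G1 X0.000 Y0.000
; layer 3
G0 Z7.500
G0 X0.000 Y0.000
G1 X22.000 Y0.000
G1 X22.000 Y15.625
G1 X0.000 Y15.625
G1 X0.000 Y0.000
; layer 4
G0 Z10.000
G0 X0.000 Y0.000
G1 X22.000 Y0.000
G1 X22.000 Y12.500
G1 X0.000 Y12.500
G1 X0.000 Y0.000
; layer 5
G0 Z12.500
G0 X0.000 Y0.000
G1 X22.000 Y0.000
G1 X22.000 Y9.375
G1 X0.000 Y9.375
G1 X0.000 Y0.000
; layer 6
G0 Z15.000
G0 X0.000 Y0.000
G1 X22.000 Y0.000
G1 X22.000 Y6.250
G1 X0.000 Y6.250
G1 X0.000 Y0.000
; layer 7
G0 Z17.500
G0 X0.000 Y0.000
G1 X22.000 Y0.000
G1 X22.000 Y3.125
G1 X0.000 Y3.125
G1 X0.000 Y0.000
M2 ; end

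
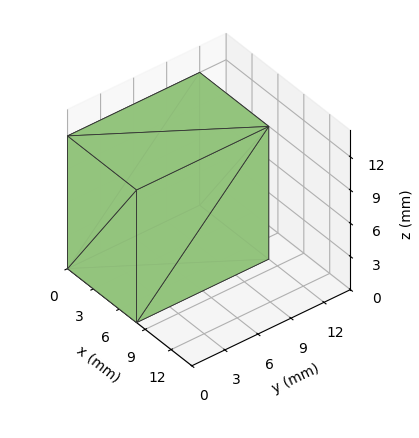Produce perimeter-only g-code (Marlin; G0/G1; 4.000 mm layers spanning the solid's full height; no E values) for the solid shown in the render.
Reading the render: the shape is a rectangular box, roughly 8 × 12 mm footprint and 12 mm tall (dimensions read to the nearest mm from the axis ticks). For the g-code, the solid's height is divided into equal slices at the stated Δz and each level perimeter traced with G1 moves after a G0 lift.

; perimeter-only toolpath
G21 ; units = mm
G90 ; absolute positioning
G28 ; home
; layer 1
G0 Z4.000
G0 X0.000 Y0.000
G1 X8.000 Y0.000
G1 X8.000 Y12.000
G1 X0.000 Y12.000
G1 X0.000 Y0.000
; layer 2
G0 Z8.000
G0 X0.000 Y0.000
G1 X8.000 Y0.000
G1 X8.000 Y12.000
G1 X0.000 Y12.000
G1 X0.000 Y0.000
; layer 3
G0 Z12.000
G0 X0.000 Y0.000
G1 X8.000 Y0.000
G1 X8.000 Y12.000
G1 X0.000 Y12.000
G1 X0.000 Y0.000
M2 ; end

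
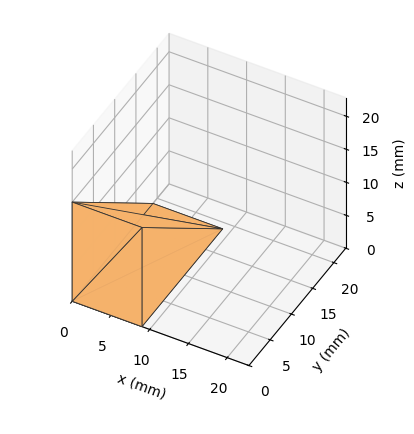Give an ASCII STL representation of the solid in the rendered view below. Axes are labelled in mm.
Reading the render: the shape is a wedge (ramp): 9 × 19 mm base, rising to 15 mm along the y=0 edge and sloping linearly to z=0 at y=19 (dimensions read to the nearest mm from the axis ticks). For the STL, each face is triangulated and given an outward normal.

solid part
  facet normal 0.0000 0.0000 -1.0000
    outer loop
      vertex 9.00 19.00 0.00
      vertex 9.00 0.00 0.00
      vertex 0.00 0.00 0.00
    endloop
  endfacet
  facet normal 0.0000 0.0000 -1.0000
    outer loop
      vertex 0.00 19.00 0.00
      vertex 9.00 19.00 0.00
      vertex 0.00 0.00 0.00
    endloop
  endfacet
  facet normal 0.0000 -1.0000 0.0000
    outer loop
      vertex 0.00 0.00 0.00
      vertex 9.00 0.00 0.00
      vertex 9.00 0.00 15.00
    endloop
  endfacet
  facet normal 0.0000 -1.0000 0.0000
    outer loop
      vertex 0.00 0.00 0.00
      vertex 9.00 0.00 15.00
      vertex 0.00 0.00 15.00
    endloop
  endfacet
  facet normal 0.0000 0.6196 0.7849
    outer loop
      vertex 0.00 0.00 15.00
      vertex 9.00 0.00 15.00
      vertex 9.00 19.00 0.00
    endloop
  endfacet
  facet normal 0.0000 0.6196 0.7849
    outer loop
      vertex 0.00 0.00 15.00
      vertex 9.00 19.00 0.00
      vertex 0.00 19.00 0.00
    endloop
  endfacet
  facet normal -1.0000 0.0000 0.0000
    outer loop
      vertex 0.00 0.00 15.00
      vertex 0.00 19.00 0.00
      vertex 0.00 0.00 0.00
    endloop
  endfacet
  facet normal 1.0000 0.0000 0.0000
    outer loop
      vertex 9.00 0.00 0.00
      vertex 9.00 19.00 0.00
      vertex 9.00 0.00 15.00
    endloop
  endfacet
endsolid part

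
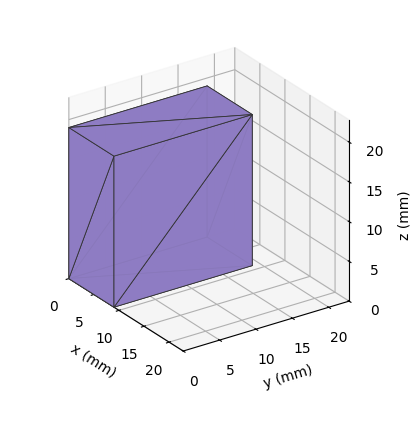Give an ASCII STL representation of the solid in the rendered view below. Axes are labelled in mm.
Reading the render: the shape is a rectangular box, roughly 9 × 19 mm footprint and 19 mm tall (dimensions read to the nearest mm from the axis ticks). For the STL, each face is triangulated and given an outward normal.

solid part
  facet normal 0.0000 0.0000 -1.0000
    outer loop
      vertex 9.000 19.000 0.000
      vertex 9.000 0.000 0.000
      vertex 0.000 0.000 0.000
    endloop
  endfacet
  facet normal 0.0000 0.0000 -1.0000
    outer loop
      vertex 0.000 19.000 0.000
      vertex 9.000 19.000 0.000
      vertex 0.000 0.000 0.000
    endloop
  endfacet
  facet normal 0.0000 0.0000 1.0000
    outer loop
      vertex 0.000 0.000 19.000
      vertex 9.000 0.000 19.000
      vertex 9.000 19.000 19.000
    endloop
  endfacet
  facet normal 0.0000 0.0000 1.0000
    outer loop
      vertex 0.000 0.000 19.000
      vertex 9.000 19.000 19.000
      vertex 0.000 19.000 19.000
    endloop
  endfacet
  facet normal 0.0000 -1.0000 0.0000
    outer loop
      vertex 0.000 0.000 0.000
      vertex 9.000 0.000 0.000
      vertex 9.000 0.000 19.000
    endloop
  endfacet
  facet normal 0.0000 -1.0000 0.0000
    outer loop
      vertex 0.000 0.000 0.000
      vertex 9.000 0.000 19.000
      vertex 0.000 0.000 19.000
    endloop
  endfacet
  facet normal 0.0000 1.0000 0.0000
    outer loop
      vertex 9.000 19.000 19.000
      vertex 9.000 19.000 0.000
      vertex 0.000 19.000 0.000
    endloop
  endfacet
  facet normal 0.0000 1.0000 0.0000
    outer loop
      vertex 0.000 19.000 19.000
      vertex 9.000 19.000 19.000
      vertex 0.000 19.000 0.000
    endloop
  endfacet
  facet normal -1.0000 0.0000 0.0000
    outer loop
      vertex 0.000 19.000 19.000
      vertex 0.000 19.000 0.000
      vertex 0.000 0.000 0.000
    endloop
  endfacet
  facet normal -1.0000 0.0000 0.0000
    outer loop
      vertex 0.000 0.000 19.000
      vertex 0.000 19.000 19.000
      vertex 0.000 0.000 0.000
    endloop
  endfacet
  facet normal 1.0000 0.0000 0.0000
    outer loop
      vertex 9.000 0.000 0.000
      vertex 9.000 19.000 0.000
      vertex 9.000 19.000 19.000
    endloop
  endfacet
  facet normal 1.0000 0.0000 0.0000
    outer loop
      vertex 9.000 0.000 0.000
      vertex 9.000 19.000 19.000
      vertex 9.000 0.000 19.000
    endloop
  endfacet
endsolid part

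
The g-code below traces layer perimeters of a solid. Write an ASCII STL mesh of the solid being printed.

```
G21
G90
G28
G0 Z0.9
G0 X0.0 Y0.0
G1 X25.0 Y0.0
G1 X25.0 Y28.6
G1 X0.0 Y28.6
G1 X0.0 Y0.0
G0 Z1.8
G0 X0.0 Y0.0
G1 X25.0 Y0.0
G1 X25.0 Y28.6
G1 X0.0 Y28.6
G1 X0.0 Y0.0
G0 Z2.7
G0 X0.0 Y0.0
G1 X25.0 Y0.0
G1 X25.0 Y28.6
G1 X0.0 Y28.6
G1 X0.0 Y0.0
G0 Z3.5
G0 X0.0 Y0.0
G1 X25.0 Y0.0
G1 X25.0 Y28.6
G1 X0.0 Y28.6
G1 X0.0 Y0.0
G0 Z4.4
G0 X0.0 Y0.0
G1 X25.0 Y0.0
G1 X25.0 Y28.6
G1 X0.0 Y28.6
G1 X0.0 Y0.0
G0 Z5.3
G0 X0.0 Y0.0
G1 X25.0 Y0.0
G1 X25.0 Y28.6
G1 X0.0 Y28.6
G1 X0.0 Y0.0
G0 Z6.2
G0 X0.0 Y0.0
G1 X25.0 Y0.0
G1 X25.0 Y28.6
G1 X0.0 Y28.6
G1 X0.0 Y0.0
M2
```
solid part
  facet normal 0.0000 0.0000 -1.0000
    outer loop
      vertex 25.0 28.6 0.0
      vertex 25.0 0.0 0.0
      vertex 0.0 0.0 0.0
    endloop
  endfacet
  facet normal 0.0000 0.0000 -1.0000
    outer loop
      vertex 0.0 28.6 0.0
      vertex 25.0 28.6 0.0
      vertex 0.0 0.0 0.0
    endloop
  endfacet
  facet normal 0.0000 0.0000 1.0000
    outer loop
      vertex 0.0 0.0 6.2
      vertex 25.0 0.0 6.2
      vertex 25.0 28.6 6.2
    endloop
  endfacet
  facet normal 0.0000 0.0000 1.0000
    outer loop
      vertex 0.0 0.0 6.2
      vertex 25.0 28.6 6.2
      vertex 0.0 28.6 6.2
    endloop
  endfacet
  facet normal 0.0000 -1.0000 0.0000
    outer loop
      vertex 0.0 0.0 0.0
      vertex 25.0 0.0 0.0
      vertex 25.0 0.0 6.2
    endloop
  endfacet
  facet normal 0.0000 -1.0000 0.0000
    outer loop
      vertex 0.0 0.0 0.0
      vertex 25.0 0.0 6.2
      vertex 0.0 0.0 6.2
    endloop
  endfacet
  facet normal 0.0000 1.0000 0.0000
    outer loop
      vertex 25.0 28.6 6.2
      vertex 25.0 28.6 0.0
      vertex 0.0 28.6 0.0
    endloop
  endfacet
  facet normal 0.0000 1.0000 0.0000
    outer loop
      vertex 0.0 28.6 6.2
      vertex 25.0 28.6 6.2
      vertex 0.0 28.6 0.0
    endloop
  endfacet
  facet normal -1.0000 0.0000 0.0000
    outer loop
      vertex 0.0 28.6 6.2
      vertex 0.0 28.6 0.0
      vertex 0.0 0.0 0.0
    endloop
  endfacet
  facet normal -1.0000 0.0000 0.0000
    outer loop
      vertex 0.0 0.0 6.2
      vertex 0.0 28.6 6.2
      vertex 0.0 0.0 0.0
    endloop
  endfacet
  facet normal 1.0000 0.0000 0.0000
    outer loop
      vertex 25.0 0.0 0.0
      vertex 25.0 28.6 0.0
      vertex 25.0 28.6 6.2
    endloop
  endfacet
  facet normal 1.0000 0.0000 0.0000
    outer loop
      vertex 25.0 0.0 0.0
      vertex 25.0 28.6 6.2
      vertex 25.0 0.0 6.2
    endloop
  endfacet
endsolid part

The G0 Z moves step by Δz≈0.9 mm. Every layer's G1 loop is the same polygon, so the solid is a straight extrusion of it from z=0 to z≈6.2. Closing with flat bottom and top caps and triangulating gives 12 facets — a rectangular box, roughly 25 × 28.6 mm footprint and 6.2 mm tall.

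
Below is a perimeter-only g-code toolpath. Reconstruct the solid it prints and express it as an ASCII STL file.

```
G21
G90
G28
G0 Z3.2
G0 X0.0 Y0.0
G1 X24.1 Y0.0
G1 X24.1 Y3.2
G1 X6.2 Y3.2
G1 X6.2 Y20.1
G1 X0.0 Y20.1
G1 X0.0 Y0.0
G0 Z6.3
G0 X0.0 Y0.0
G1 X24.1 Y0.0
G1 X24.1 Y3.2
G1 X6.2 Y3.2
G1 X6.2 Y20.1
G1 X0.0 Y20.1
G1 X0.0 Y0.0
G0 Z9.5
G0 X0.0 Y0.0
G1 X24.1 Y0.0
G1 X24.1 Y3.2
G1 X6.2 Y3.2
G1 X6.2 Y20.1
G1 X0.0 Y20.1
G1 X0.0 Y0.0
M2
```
solid part
  facet normal 0.0000 0.0000 -1.0000
    outer loop
      vertex 24.1 3.2 0.0
      vertex 24.1 0.0 0.0
      vertex 0.0 0.0 0.0
    endloop
  endfacet
  facet normal 0.0000 0.0000 -1.0000
    outer loop
      vertex 6.2 3.2 0.0
      vertex 24.1 3.2 0.0
      vertex 0.0 0.0 0.0
    endloop
  endfacet
  facet normal 0.0000 0.0000 -1.0000
    outer loop
      vertex 6.2 20.1 0.0
      vertex 6.2 3.2 0.0
      vertex 0.0 0.0 0.0
    endloop
  endfacet
  facet normal 0.0000 0.0000 -1.0000
    outer loop
      vertex 0.0 20.1 0.0
      vertex 6.2 20.1 0.0
      vertex 0.0 0.0 0.0
    endloop
  endfacet
  facet normal 0.0000 0.0000 1.0000
    outer loop
      vertex 0.0 0.0 9.5
      vertex 24.1 0.0 9.5
      vertex 24.1 3.2 9.5
    endloop
  endfacet
  facet normal 0.0000 0.0000 1.0000
    outer loop
      vertex 0.0 0.0 9.5
      vertex 24.1 3.2 9.5
      vertex 6.2 3.2 9.5
    endloop
  endfacet
  facet normal 0.0000 0.0000 1.0000
    outer loop
      vertex 0.0 0.0 9.5
      vertex 6.2 3.2 9.5
      vertex 6.2 20.1 9.5
    endloop
  endfacet
  facet normal 0.0000 0.0000 1.0000
    outer loop
      vertex 0.0 0.0 9.5
      vertex 6.2 20.1 9.5
      vertex 0.0 20.1 9.5
    endloop
  endfacet
  facet normal 0.0000 -1.0000 0.0000
    outer loop
      vertex 0.0 0.0 0.0
      vertex 24.1 0.0 0.0
      vertex 24.1 0.0 9.5
    endloop
  endfacet
  facet normal 0.0000 -1.0000 0.0000
    outer loop
      vertex 0.0 0.0 0.0
      vertex 24.1 0.0 9.5
      vertex 0.0 0.0 9.5
    endloop
  endfacet
  facet normal 1.0000 0.0000 0.0000
    outer loop
      vertex 24.1 0.0 0.0
      vertex 24.1 3.2 0.0
      vertex 24.1 3.2 9.5
    endloop
  endfacet
  facet normal 1.0000 0.0000 0.0000
    outer loop
      vertex 24.1 0.0 0.0
      vertex 24.1 3.2 9.5
      vertex 24.1 0.0 9.5
    endloop
  endfacet
  facet normal 0.0000 1.0000 0.0000
    outer loop
      vertex 24.1 3.2 0.0
      vertex 6.2 3.2 0.0
      vertex 6.2 3.2 9.5
    endloop
  endfacet
  facet normal 0.0000 1.0000 0.0000
    outer loop
      vertex 24.1 3.2 0.0
      vertex 6.2 3.2 9.5
      vertex 24.1 3.2 9.5
    endloop
  endfacet
  facet normal 1.0000 0.0000 0.0000
    outer loop
      vertex 6.2 3.2 0.0
      vertex 6.2 20.1 0.0
      vertex 6.2 20.1 9.5
    endloop
  endfacet
  facet normal 1.0000 0.0000 0.0000
    outer loop
      vertex 6.2 3.2 0.0
      vertex 6.2 20.1 9.5
      vertex 6.2 3.2 9.5
    endloop
  endfacet
  facet normal 0.0000 1.0000 0.0000
    outer loop
      vertex 6.2 20.1 0.0
      vertex 0.0 20.1 0.0
      vertex 0.0 20.1 9.5
    endloop
  endfacet
  facet normal 0.0000 1.0000 0.0000
    outer loop
      vertex 6.2 20.1 0.0
      vertex 0.0 20.1 9.5
      vertex 6.2 20.1 9.5
    endloop
  endfacet
  facet normal -1.0000 0.0000 0.0000
    outer loop
      vertex 0.0 20.1 0.0
      vertex 0.0 0.0 0.0
      vertex 0.0 0.0 9.5
    endloop
  endfacet
  facet normal -1.0000 0.0000 0.0000
    outer loop
      vertex 0.0 20.1 0.0
      vertex 0.0 0.0 9.5
      vertex 0.0 20.1 9.5
    endloop
  endfacet
endsolid part

The G0 Z moves step by Δz≈3.2 mm. Every layer's G1 loop is the same polygon, so the solid is a straight extrusion of it from z=0 to z≈9.5. Closing with flat bottom and top caps and triangulating gives 20 facets — an L-shaped prism: outer 24.1 × 20.1 mm, arm thicknesses ≈ 3.2 mm (horizontal) and 6.2 mm (vertical), extruded 9.5 mm in z.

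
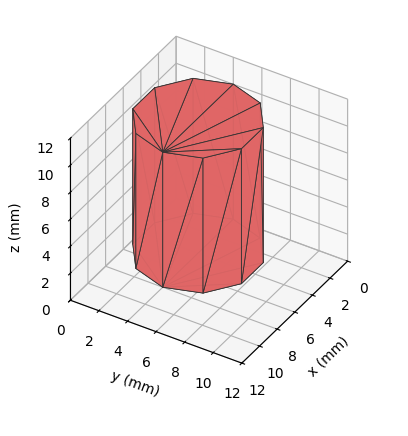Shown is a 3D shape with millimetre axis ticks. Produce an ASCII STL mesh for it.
Reading the render: the shape is a regular 10-sided prism (a cylinder approximated with 10 flat sides), circumscribed radius ≈ 4 mm, height ≈ 10 mm (dimensions read to the nearest mm from the axis ticks). For the STL, each face is triangulated and given an outward normal.

solid part
  facet normal 0.0000 0.0000 -1.0000
    outer loop
      vertex 5.24 7.80 0.00
      vertex 7.24 6.35 0.00
      vertex 8.00 4.00 0.00
    endloop
  endfacet
  facet normal 0.0000 0.0000 -1.0000
    outer loop
      vertex 2.76 7.80 0.00
      vertex 5.24 7.80 0.00
      vertex 8.00 4.00 0.00
    endloop
  endfacet
  facet normal 0.0000 0.0000 -1.0000
    outer loop
      vertex 0.76 6.35 0.00
      vertex 2.76 7.80 0.00
      vertex 8.00 4.00 0.00
    endloop
  endfacet
  facet normal 0.0000 0.0000 -1.0000
    outer loop
      vertex 0.00 4.00 0.00
      vertex 0.76 6.35 0.00
      vertex 8.00 4.00 0.00
    endloop
  endfacet
  facet normal 0.0000 0.0000 -1.0000
    outer loop
      vertex 0.76 1.65 0.00
      vertex 0.00 4.00 0.00
      vertex 8.00 4.00 0.00
    endloop
  endfacet
  facet normal 0.0000 0.0000 -1.0000
    outer loop
      vertex 2.76 0.20 0.00
      vertex 0.76 1.65 0.00
      vertex 8.00 4.00 0.00
    endloop
  endfacet
  facet normal 0.0000 0.0000 -1.0000
    outer loop
      vertex 5.24 0.20 0.00
      vertex 2.76 0.20 0.00
      vertex 8.00 4.00 0.00
    endloop
  endfacet
  facet normal 0.0000 0.0000 -1.0000
    outer loop
      vertex 7.24 1.65 0.00
      vertex 5.24 0.20 0.00
      vertex 8.00 4.00 0.00
    endloop
  endfacet
  facet normal 0.0000 0.0000 1.0000
    outer loop
      vertex 8.00 4.00 10.00
      vertex 7.24 6.35 10.00
      vertex 5.24 7.80 10.00
    endloop
  endfacet
  facet normal 0.0000 0.0000 1.0000
    outer loop
      vertex 8.00 4.00 10.00
      vertex 5.24 7.80 10.00
      vertex 2.76 7.80 10.00
    endloop
  endfacet
  facet normal 0.0000 0.0000 1.0000
    outer loop
      vertex 8.00 4.00 10.00
      vertex 2.76 7.80 10.00
      vertex 0.76 6.35 10.00
    endloop
  endfacet
  facet normal 0.0000 0.0000 1.0000
    outer loop
      vertex 8.00 4.00 10.00
      vertex 0.76 6.35 10.00
      vertex 0.00 4.00 10.00
    endloop
  endfacet
  facet normal 0.0000 0.0000 1.0000
    outer loop
      vertex 8.00 4.00 10.00
      vertex 0.00 4.00 10.00
      vertex 0.76 1.65 10.00
    endloop
  endfacet
  facet normal 0.0000 0.0000 1.0000
    outer loop
      vertex 8.00 4.00 10.00
      vertex 0.76 1.65 10.00
      vertex 2.76 0.20 10.00
    endloop
  endfacet
  facet normal 0.0000 0.0000 1.0000
    outer loop
      vertex 8.00 4.00 10.00
      vertex 2.76 0.20 10.00
      vertex 5.24 0.20 10.00
    endloop
  endfacet
  facet normal 0.0000 0.0000 1.0000
    outer loop
      vertex 8.00 4.00 10.00
      vertex 5.24 0.20 10.00
      vertex 7.24 1.65 10.00
    endloop
  endfacet
  facet normal 0.9515 0.3077 0.0000
    outer loop
      vertex 8.00 4.00 0.00
      vertex 7.24 6.35 0.00
      vertex 7.24 6.35 10.00
    endloop
  endfacet
  facet normal 0.9515 0.3077 0.0000
    outer loop
      vertex 8.00 4.00 0.00
      vertex 7.24 6.35 10.00
      vertex 8.00 4.00 10.00
    endloop
  endfacet
  facet normal 0.5870 0.8096 0.0000
    outer loop
      vertex 7.24 6.35 0.00
      vertex 5.24 7.80 0.00
      vertex 5.24 7.80 10.00
    endloop
  endfacet
  facet normal 0.5870 0.8096 0.0000
    outer loop
      vertex 7.24 6.35 0.00
      vertex 5.24 7.80 10.00
      vertex 7.24 6.35 10.00
    endloop
  endfacet
  facet normal 0.0000 1.0000 0.0000
    outer loop
      vertex 5.24 7.80 0.00
      vertex 2.76 7.80 0.00
      vertex 2.76 7.80 10.00
    endloop
  endfacet
  facet normal 0.0000 1.0000 0.0000
    outer loop
      vertex 5.24 7.80 0.00
      vertex 2.76 7.80 10.00
      vertex 5.24 7.80 10.00
    endloop
  endfacet
  facet normal -0.5870 0.8096 0.0000
    outer loop
      vertex 2.76 7.80 0.00
      vertex 0.76 6.35 0.00
      vertex 0.76 6.35 10.00
    endloop
  endfacet
  facet normal -0.5870 0.8096 0.0000
    outer loop
      vertex 2.76 7.80 0.00
      vertex 0.76 6.35 10.00
      vertex 2.76 7.80 10.00
    endloop
  endfacet
  facet normal -0.9515 0.3077 0.0000
    outer loop
      vertex 0.76 6.35 0.00
      vertex 0.00 4.00 0.00
      vertex 0.00 4.00 10.00
    endloop
  endfacet
  facet normal -0.9515 0.3077 0.0000
    outer loop
      vertex 0.76 6.35 0.00
      vertex 0.00 4.00 10.00
      vertex 0.76 6.35 10.00
    endloop
  endfacet
  facet normal -0.9515 -0.3077 0.0000
    outer loop
      vertex 0.00 4.00 0.00
      vertex 0.76 1.65 0.00
      vertex 0.76 1.65 10.00
    endloop
  endfacet
  facet normal -0.9515 -0.3077 0.0000
    outer loop
      vertex 0.00 4.00 0.00
      vertex 0.76 1.65 10.00
      vertex 0.00 4.00 10.00
    endloop
  endfacet
  facet normal -0.5870 -0.8096 0.0000
    outer loop
      vertex 0.76 1.65 0.00
      vertex 2.76 0.20 0.00
      vertex 2.76 0.20 10.00
    endloop
  endfacet
  facet normal -0.5870 -0.8096 0.0000
    outer loop
      vertex 0.76 1.65 0.00
      vertex 2.76 0.20 10.00
      vertex 0.76 1.65 10.00
    endloop
  endfacet
  facet normal 0.0000 -1.0000 0.0000
    outer loop
      vertex 2.76 0.20 0.00
      vertex 5.24 0.20 0.00
      vertex 5.24 0.20 10.00
    endloop
  endfacet
  facet normal 0.0000 -1.0000 0.0000
    outer loop
      vertex 2.76 0.20 0.00
      vertex 5.24 0.20 10.00
      vertex 2.76 0.20 10.00
    endloop
  endfacet
  facet normal 0.5870 -0.8096 0.0000
    outer loop
      vertex 5.24 0.20 0.00
      vertex 7.24 1.65 0.00
      vertex 7.24 1.65 10.00
    endloop
  endfacet
  facet normal 0.5870 -0.8096 0.0000
    outer loop
      vertex 5.24 0.20 0.00
      vertex 7.24 1.65 10.00
      vertex 5.24 0.20 10.00
    endloop
  endfacet
  facet normal 0.9515 -0.3077 0.0000
    outer loop
      vertex 7.24 1.65 0.00
      vertex 8.00 4.00 0.00
      vertex 8.00 4.00 10.00
    endloop
  endfacet
  facet normal 0.9515 -0.3077 0.0000
    outer loop
      vertex 7.24 1.65 0.00
      vertex 8.00 4.00 10.00
      vertex 7.24 1.65 10.00
    endloop
  endfacet
endsolid part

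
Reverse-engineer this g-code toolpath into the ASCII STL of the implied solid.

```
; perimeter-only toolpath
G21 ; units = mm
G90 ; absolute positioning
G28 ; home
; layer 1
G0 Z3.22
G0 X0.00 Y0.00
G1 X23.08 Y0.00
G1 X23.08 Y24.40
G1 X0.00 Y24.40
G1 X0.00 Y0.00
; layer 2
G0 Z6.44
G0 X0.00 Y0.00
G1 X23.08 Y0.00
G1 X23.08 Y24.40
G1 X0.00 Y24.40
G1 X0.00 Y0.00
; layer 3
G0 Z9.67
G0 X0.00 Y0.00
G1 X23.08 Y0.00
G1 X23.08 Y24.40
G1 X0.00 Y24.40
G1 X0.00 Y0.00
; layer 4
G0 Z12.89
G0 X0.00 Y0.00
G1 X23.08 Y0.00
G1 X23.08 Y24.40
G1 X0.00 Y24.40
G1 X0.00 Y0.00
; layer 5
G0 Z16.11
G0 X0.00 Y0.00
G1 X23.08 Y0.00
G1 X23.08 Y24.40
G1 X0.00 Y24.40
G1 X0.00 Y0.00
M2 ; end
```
solid part
  facet normal 0.0000 0.0000 -1.0000
    outer loop
      vertex 23.08 24.40 0.00
      vertex 23.08 0.00 0.00
      vertex 0.00 0.00 0.00
    endloop
  endfacet
  facet normal 0.0000 0.0000 -1.0000
    outer loop
      vertex 0.00 24.40 0.00
      vertex 23.08 24.40 0.00
      vertex 0.00 0.00 0.00
    endloop
  endfacet
  facet normal 0.0000 0.0000 1.0000
    outer loop
      vertex 0.00 0.00 16.11
      vertex 23.08 0.00 16.11
      vertex 23.08 24.40 16.11
    endloop
  endfacet
  facet normal 0.0000 0.0000 1.0000
    outer loop
      vertex 0.00 0.00 16.11
      vertex 23.08 24.40 16.11
      vertex 0.00 24.40 16.11
    endloop
  endfacet
  facet normal 0.0000 -1.0000 0.0000
    outer loop
      vertex 0.00 0.00 0.00
      vertex 23.08 0.00 0.00
      vertex 23.08 0.00 16.11
    endloop
  endfacet
  facet normal 0.0000 -1.0000 0.0000
    outer loop
      vertex 0.00 0.00 0.00
      vertex 23.08 0.00 16.11
      vertex 0.00 0.00 16.11
    endloop
  endfacet
  facet normal 0.0000 1.0000 0.0000
    outer loop
      vertex 23.08 24.40 16.11
      vertex 23.08 24.40 0.00
      vertex 0.00 24.40 0.00
    endloop
  endfacet
  facet normal 0.0000 1.0000 0.0000
    outer loop
      vertex 0.00 24.40 16.11
      vertex 23.08 24.40 16.11
      vertex 0.00 24.40 0.00
    endloop
  endfacet
  facet normal -1.0000 0.0000 0.0000
    outer loop
      vertex 0.00 24.40 16.11
      vertex 0.00 24.40 0.00
      vertex 0.00 0.00 0.00
    endloop
  endfacet
  facet normal -1.0000 0.0000 0.0000
    outer loop
      vertex 0.00 0.00 16.11
      vertex 0.00 24.40 16.11
      vertex 0.00 0.00 0.00
    endloop
  endfacet
  facet normal 1.0000 0.0000 0.0000
    outer loop
      vertex 23.08 0.00 0.00
      vertex 23.08 24.40 0.00
      vertex 23.08 24.40 16.11
    endloop
  endfacet
  facet normal 1.0000 0.0000 0.0000
    outer loop
      vertex 23.08 0.00 0.00
      vertex 23.08 24.40 16.11
      vertex 23.08 0.00 16.11
    endloop
  endfacet
endsolid part

The G0 Z moves step by Δz≈3.22 mm. Every layer's G1 loop is the same polygon, so the solid is a straight extrusion of it from z=0 to z≈16.1. Closing with flat bottom and top caps and triangulating gives 12 facets — a rectangular box, roughly 23.1 × 24.4 mm footprint and 16.1 mm tall.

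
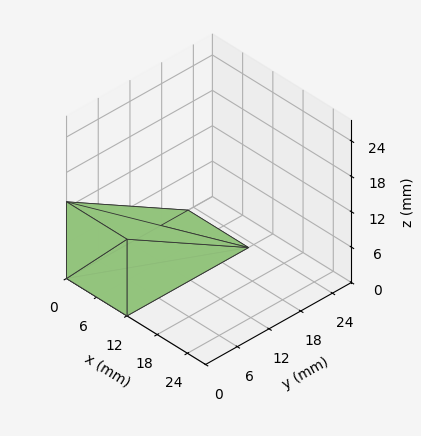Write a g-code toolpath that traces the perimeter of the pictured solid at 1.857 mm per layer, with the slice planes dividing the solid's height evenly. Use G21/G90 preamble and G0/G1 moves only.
Reading the render: the shape is a wedge (ramp): 12 × 23 mm base, rising to 13 mm along the y=0 edge and sloping linearly to z=0 at y=23 (dimensions read to the nearest mm from the axis ticks). For the g-code, the solid's height is divided into equal slices at the stated Δz and each level perimeter traced with G1 moves after a G0 lift.

; perimeter-only toolpath
G21 ; units = mm
G90 ; absolute positioning
G28 ; home
; layer 1
G0 Z1.857
G0 X0.000 Y0.000
G1 X12.000 Y0.000
G1 X12.000 Y19.714
G1 X0.000 Y19.714
G1 X0.000 Y0.000
; layer 2
G0 Z3.714
G0 X0.000 Y0.000
G1 X12.000 Y0.000
G1 X12.000 Y16.429
G1 X0.000 Y16.429
G1 X0.000 Y0.000
; layer 3
G0 Z5.571
G0 X0.000 Y0.000
G1 X12.000 Y0.000
G1 X12.000 Y13.143
G1 X0.000 Y13.143
G1 X0.000 Y0.000
; layer 4
G0 Z7.429
G0 X0.000 Y0.000
G1 X12.000 Y0.000
G1 X12.000 Y9.857
G1 X0.000 Y9.857
G1 X0.000 Y0.000
; layer 5
G0 Z9.286
G0 X0.000 Y0.000
G1 X12.000 Y0.000
G1 X12.000 Y6.571
G1 X0.000 Y6.571
G1 X0.000 Y0.000
; layer 6
G0 Z11.143
G0 X0.000 Y0.000
G1 X12.000 Y0.000
G1 X12.000 Y3.286
G1 X0.000 Y3.286
G1 X0.000 Y0.000
M2 ; end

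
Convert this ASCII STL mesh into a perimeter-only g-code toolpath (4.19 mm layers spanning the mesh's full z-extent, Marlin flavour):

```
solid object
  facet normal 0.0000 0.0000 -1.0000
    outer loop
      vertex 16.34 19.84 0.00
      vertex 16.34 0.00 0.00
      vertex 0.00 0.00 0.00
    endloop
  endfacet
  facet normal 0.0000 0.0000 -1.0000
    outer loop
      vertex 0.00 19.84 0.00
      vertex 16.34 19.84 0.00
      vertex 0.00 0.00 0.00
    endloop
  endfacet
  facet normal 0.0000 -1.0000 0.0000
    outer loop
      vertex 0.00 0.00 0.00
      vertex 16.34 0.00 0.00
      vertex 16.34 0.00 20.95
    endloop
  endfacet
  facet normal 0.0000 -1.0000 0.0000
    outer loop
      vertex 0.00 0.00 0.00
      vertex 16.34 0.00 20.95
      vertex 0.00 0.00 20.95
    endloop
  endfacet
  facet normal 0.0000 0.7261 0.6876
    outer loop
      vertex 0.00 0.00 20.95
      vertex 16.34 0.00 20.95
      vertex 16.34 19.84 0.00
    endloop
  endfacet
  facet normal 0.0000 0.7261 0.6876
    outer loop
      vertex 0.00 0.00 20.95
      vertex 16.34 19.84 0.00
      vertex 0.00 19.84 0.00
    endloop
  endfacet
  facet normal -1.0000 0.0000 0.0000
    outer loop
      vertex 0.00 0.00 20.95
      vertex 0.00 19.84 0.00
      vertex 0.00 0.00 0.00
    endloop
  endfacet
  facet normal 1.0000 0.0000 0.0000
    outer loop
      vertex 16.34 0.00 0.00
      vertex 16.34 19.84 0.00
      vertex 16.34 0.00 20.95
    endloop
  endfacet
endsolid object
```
; perimeter-only toolpath
G21 ; units = mm
G90 ; absolute positioning
G28 ; home
; layer 1
G0 Z4.19
G0 X0.00 Y0.00
G1 X16.34 Y0.00
G1 X16.34 Y15.87
G1 X0.00 Y15.87
G1 X0.00 Y0.00
; layer 2
G0 Z8.38
G0 X0.00 Y0.00
G1 X16.34 Y0.00
G1 X16.34 Y11.90
G1 X0.00 Y11.90
G1 X0.00 Y0.00
; layer 3
G0 Z12.57
G0 X0.00 Y0.00
G1 X16.34 Y0.00
G1 X16.34 Y7.94
G1 X0.00 Y7.94
G1 X0.00 Y0.00
; layer 4
G0 Z16.76
G0 X0.00 Y0.00
G1 X16.34 Y0.00
G1 X16.34 Y3.97
G1 X0.00 Y3.97
G1 X0.00 Y0.00
M2 ; end

The solid is a wedge (ramp): 16.3 × 19.8 mm base, rising to 20.9 mm along the y=0 edge and sloping linearly to z=0 at y=19.8. Slicing at Δz = 4.19 mm — 5 equal slices spanning the solid's height, so layer i sits at z = i·h/5 — gives 4 non-empty perimeters. Each is a 4-segment closed polygon; G0 lifts to the layer z and rapids to the start vertex, then G1 traces the edges. The cross-section shrinks linearly with z (the slice at the apex is degenerate and omitted).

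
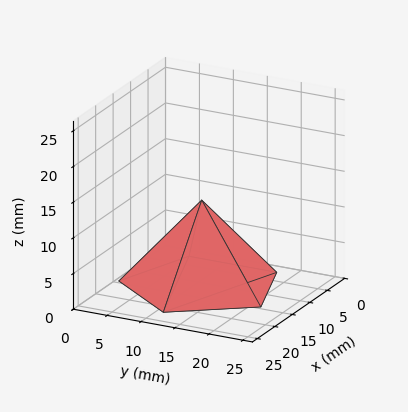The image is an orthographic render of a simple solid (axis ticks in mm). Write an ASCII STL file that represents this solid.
Reading the render: the shape is a regular 5-sided pyramid, base circumscribed radius ≈ 11 mm, apex at z ≈ 12 mm (dimensions read to the nearest mm from the axis ticks). For the STL, each face is triangulated and given an outward normal.

solid part
  facet normal 0.0000 0.0000 -1.0000
    outer loop
      vertex 2.10 17.47 0.00
      vertex 14.40 21.46 0.00
      vertex 22.00 11.00 0.00
    endloop
  endfacet
  facet normal 0.0000 0.0000 -1.0000
    outer loop
      vertex 2.10 4.53 0.00
      vertex 2.10 17.47 0.00
      vertex 22.00 11.00 0.00
    endloop
  endfacet
  facet normal 0.0000 0.0000 -1.0000
    outer loop
      vertex 14.40 0.54 0.00
      vertex 2.10 4.53 0.00
      vertex 22.00 11.00 0.00
    endloop
  endfacet
  facet normal 0.6498 0.4721 0.5957
    outer loop
      vertex 22.00 11.00 0.00
      vertex 14.40 21.46 0.00
      vertex 11.00 11.00 12.00
    endloop
  endfacet
  facet normal -0.2478 0.7640 0.5957
    outer loop
      vertex 14.40 21.46 0.00
      vertex 2.10 17.47 0.00
      vertex 11.00 11.00 12.00
    endloop
  endfacet
  facet normal -0.8032 0.0000 0.5957
    outer loop
      vertex 2.10 17.47 0.00
      vertex 2.10 4.53 0.00
      vertex 11.00 11.00 12.00
    endloop
  endfacet
  facet normal -0.2478 -0.7640 0.5957
    outer loop
      vertex 2.10 4.53 0.00
      vertex 14.40 0.54 0.00
      vertex 11.00 11.00 12.00
    endloop
  endfacet
  facet normal 0.6498 -0.4721 0.5957
    outer loop
      vertex 14.40 0.54 0.00
      vertex 22.00 11.00 0.00
      vertex 11.00 11.00 12.00
    endloop
  endfacet
endsolid part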